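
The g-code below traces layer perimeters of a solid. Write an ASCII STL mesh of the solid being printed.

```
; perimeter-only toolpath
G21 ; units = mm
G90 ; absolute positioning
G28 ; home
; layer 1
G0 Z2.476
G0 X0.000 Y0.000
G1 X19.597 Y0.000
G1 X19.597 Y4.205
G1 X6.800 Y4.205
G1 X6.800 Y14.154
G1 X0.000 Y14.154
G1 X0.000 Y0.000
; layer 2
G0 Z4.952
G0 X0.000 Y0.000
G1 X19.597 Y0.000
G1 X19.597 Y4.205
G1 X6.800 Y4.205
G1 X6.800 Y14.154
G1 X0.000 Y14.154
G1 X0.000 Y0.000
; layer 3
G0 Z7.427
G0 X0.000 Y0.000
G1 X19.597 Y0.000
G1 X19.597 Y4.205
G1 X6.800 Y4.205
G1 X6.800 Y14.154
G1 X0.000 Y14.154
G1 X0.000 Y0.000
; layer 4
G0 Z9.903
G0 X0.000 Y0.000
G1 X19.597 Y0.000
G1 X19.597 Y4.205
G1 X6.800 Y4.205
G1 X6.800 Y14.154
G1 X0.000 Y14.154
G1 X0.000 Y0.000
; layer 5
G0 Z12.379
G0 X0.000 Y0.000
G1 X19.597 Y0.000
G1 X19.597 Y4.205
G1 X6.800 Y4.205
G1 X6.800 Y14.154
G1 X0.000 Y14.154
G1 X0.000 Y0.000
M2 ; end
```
solid part
  facet normal 0.0000 0.0000 -1.0000
    outer loop
      vertex 19.597 4.205 0.000
      vertex 19.597 0.000 0.000
      vertex 0.000 0.000 0.000
    endloop
  endfacet
  facet normal 0.0000 0.0000 -1.0000
    outer loop
      vertex 6.800 4.205 0.000
      vertex 19.597 4.205 0.000
      vertex 0.000 0.000 0.000
    endloop
  endfacet
  facet normal 0.0000 0.0000 -1.0000
    outer loop
      vertex 6.800 14.154 0.000
      vertex 6.800 4.205 0.000
      vertex 0.000 0.000 0.000
    endloop
  endfacet
  facet normal 0.0000 0.0000 -1.0000
    outer loop
      vertex 0.000 14.154 0.000
      vertex 6.800 14.154 0.000
      vertex 0.000 0.000 0.000
    endloop
  endfacet
  facet normal 0.0000 0.0000 1.0000
    outer loop
      vertex 0.000 0.000 12.379
      vertex 19.597 0.000 12.379
      vertex 19.597 4.205 12.379
    endloop
  endfacet
  facet normal 0.0000 0.0000 1.0000
    outer loop
      vertex 0.000 0.000 12.379
      vertex 19.597 4.205 12.379
      vertex 6.800 4.205 12.379
    endloop
  endfacet
  facet normal 0.0000 0.0000 1.0000
    outer loop
      vertex 0.000 0.000 12.379
      vertex 6.800 4.205 12.379
      vertex 6.800 14.154 12.379
    endloop
  endfacet
  facet normal 0.0000 0.0000 1.0000
    outer loop
      vertex 0.000 0.000 12.379
      vertex 6.800 14.154 12.379
      vertex 0.000 14.154 12.379
    endloop
  endfacet
  facet normal 0.0000 -1.0000 0.0000
    outer loop
      vertex 0.000 0.000 0.000
      vertex 19.597 0.000 0.000
      vertex 19.597 0.000 12.379
    endloop
  endfacet
  facet normal 0.0000 -1.0000 0.0000
    outer loop
      vertex 0.000 0.000 0.000
      vertex 19.597 0.000 12.379
      vertex 0.000 0.000 12.379
    endloop
  endfacet
  facet normal 1.0000 0.0000 0.0000
    outer loop
      vertex 19.597 0.000 0.000
      vertex 19.597 4.205 0.000
      vertex 19.597 4.205 12.379
    endloop
  endfacet
  facet normal 1.0000 0.0000 0.0000
    outer loop
      vertex 19.597 0.000 0.000
      vertex 19.597 4.205 12.379
      vertex 19.597 0.000 12.379
    endloop
  endfacet
  facet normal 0.0000 1.0000 0.0000
    outer loop
      vertex 19.597 4.205 0.000
      vertex 6.800 4.205 0.000
      vertex 6.800 4.205 12.379
    endloop
  endfacet
  facet normal 0.0000 1.0000 0.0000
    outer loop
      vertex 19.597 4.205 0.000
      vertex 6.800 4.205 12.379
      vertex 19.597 4.205 12.379
    endloop
  endfacet
  facet normal 1.0000 0.0000 0.0000
    outer loop
      vertex 6.800 4.205 0.000
      vertex 6.800 14.154 0.000
      vertex 6.800 14.154 12.379
    endloop
  endfacet
  facet normal 1.0000 0.0000 0.0000
    outer loop
      vertex 6.800 4.205 0.000
      vertex 6.800 14.154 12.379
      vertex 6.800 4.205 12.379
    endloop
  endfacet
  facet normal 0.0000 1.0000 0.0000
    outer loop
      vertex 6.800 14.154 0.000
      vertex 0.000 14.154 0.000
      vertex 0.000 14.154 12.379
    endloop
  endfacet
  facet normal 0.0000 1.0000 0.0000
    outer loop
      vertex 6.800 14.154 0.000
      vertex 0.000 14.154 12.379
      vertex 6.800 14.154 12.379
    endloop
  endfacet
  facet normal -1.0000 0.0000 0.0000
    outer loop
      vertex 0.000 14.154 0.000
      vertex 0.000 0.000 0.000
      vertex 0.000 0.000 12.379
    endloop
  endfacet
  facet normal -1.0000 0.0000 0.0000
    outer loop
      vertex 0.000 14.154 0.000
      vertex 0.000 0.000 12.379
      vertex 0.000 14.154 12.379
    endloop
  endfacet
endsolid part

The G0 Z moves step by Δz≈2.476 mm. Every layer's G1 loop is the same polygon, so the solid is a straight extrusion of it from z=0 to z≈12.4. Closing with flat bottom and top caps and triangulating gives 20 facets — an L-shaped prism: outer 19.6 × 14.2 mm, arm thicknesses ≈ 4.21 mm (horizontal) and 6.8 mm (vertical), extruded 12.4 mm in z.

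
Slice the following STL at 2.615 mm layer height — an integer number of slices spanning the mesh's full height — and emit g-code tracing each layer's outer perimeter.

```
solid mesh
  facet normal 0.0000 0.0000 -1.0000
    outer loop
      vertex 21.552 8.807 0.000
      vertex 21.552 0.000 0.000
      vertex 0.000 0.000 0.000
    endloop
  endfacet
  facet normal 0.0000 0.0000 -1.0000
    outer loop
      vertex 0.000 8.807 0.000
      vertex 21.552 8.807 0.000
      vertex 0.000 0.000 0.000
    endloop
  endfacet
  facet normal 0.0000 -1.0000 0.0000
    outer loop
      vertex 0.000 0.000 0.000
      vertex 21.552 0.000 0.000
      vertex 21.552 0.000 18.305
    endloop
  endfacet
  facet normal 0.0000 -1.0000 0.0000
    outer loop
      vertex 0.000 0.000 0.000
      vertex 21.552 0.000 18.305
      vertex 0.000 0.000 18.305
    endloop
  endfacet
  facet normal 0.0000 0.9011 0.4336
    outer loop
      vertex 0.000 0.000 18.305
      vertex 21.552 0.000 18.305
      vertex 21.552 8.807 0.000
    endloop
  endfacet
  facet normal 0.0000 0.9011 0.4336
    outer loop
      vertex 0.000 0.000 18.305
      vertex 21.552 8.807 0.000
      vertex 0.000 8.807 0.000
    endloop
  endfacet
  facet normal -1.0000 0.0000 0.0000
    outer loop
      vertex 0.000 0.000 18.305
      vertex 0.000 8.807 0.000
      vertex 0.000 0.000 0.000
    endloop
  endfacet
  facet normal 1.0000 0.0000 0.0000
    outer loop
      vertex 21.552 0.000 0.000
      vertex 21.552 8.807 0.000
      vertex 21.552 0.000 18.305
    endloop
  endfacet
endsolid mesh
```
; perimeter-only toolpath
G21 ; units = mm
G90 ; absolute positioning
G28 ; home
; layer 1
G0 Z2.615
G0 X0.000 Y0.000
G1 X21.552 Y0.000
G1 X21.552 Y7.549
G1 X0.000 Y7.549
G1 X0.000 Y0.000
; layer 2
G0 Z5.230
G0 X0.000 Y0.000
G1 X21.552 Y0.000
G1 X21.552 Y6.291
G1 X0.000 Y6.291
G1 X0.000 Y0.000
; layer 3
G0 Z7.845
G0 X0.000 Y0.000
G1 X21.552 Y0.000
G1 X21.552 Y5.033
G1 X0.000 Y5.033
G1 X0.000 Y0.000
; layer 4
G0 Z10.460
G0 X0.000 Y0.000
G1 X21.552 Y0.000
G1 X21.552 Y3.774
G1 X0.000 Y3.774
G1 X0.000 Y0.000
; layer 5
G0 Z13.075
G0 X0.000 Y0.000
G1 X21.552 Y0.000
G1 X21.552 Y2.516
G1 X0.000 Y2.516
G1 X0.000 Y0.000
; layer 6
G0 Z15.690
G0 X0.000 Y0.000
G1 X21.552 Y0.000
G1 X21.552 Y1.258
G1 X0.000 Y1.258
G1 X0.000 Y0.000
M2 ; end

The solid is a wedge (ramp): 21.6 × 8.81 mm base, rising to 18.3 mm along the y=0 edge and sloping linearly to z=0 at y=8.81. Slicing at Δz = 2.615 mm — 7 equal slices spanning the solid's height, so layer i sits at z = i·h/7 — gives 6 non-empty perimeters. Each is a 4-segment closed polygon; G0 lifts to the layer z and rapids to the start vertex, then G1 traces the edges. The cross-section shrinks linearly with z (the slice at the apex is degenerate and omitted).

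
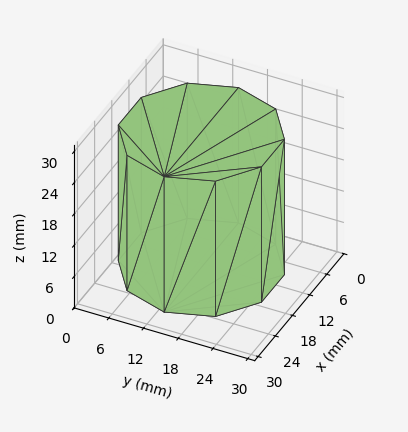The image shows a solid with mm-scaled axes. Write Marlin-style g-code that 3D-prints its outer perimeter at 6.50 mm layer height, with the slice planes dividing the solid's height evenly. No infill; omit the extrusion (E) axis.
Reading the render: the shape is a regular 10-sided prism (a cylinder approximated with 10 flat sides), circumscribed radius ≈ 13 mm, height ≈ 26 mm (dimensions read to the nearest mm from the axis ticks). For the g-code, the solid's height is divided into equal slices at the stated Δz and each level perimeter traced with G1 moves after a G0 lift.

; perimeter-only toolpath
G21 ; units = mm
G90 ; absolute positioning
G28 ; home
; layer 1
G0 Z6.50
G0 X26.00 Y13.00
G1 X23.52 Y20.64
G1 X17.02 Y25.36
G1 X8.98 Y25.36
G1 X2.48 Y20.64
G1 X0.00 Y13.00
G1 X2.48 Y5.36
G1 X8.98 Y0.64
G1 X17.02 Y0.64
G1 X23.52 Y5.36
G1 X26.00 Y13.00
; layer 2
G0 Z13.00
G0 X26.00 Y13.00
G1 X23.52 Y20.64
G1 X17.02 Y25.36
G1 X8.98 Y25.36
G1 X2.48 Y20.64
G1 X0.00 Y13.00
G1 X2.48 Y5.36
G1 X8.98 Y0.64
G1 X17.02 Y0.64
G1 X23.52 Y5.36
G1 X26.00 Y13.00
; layer 3
G0 Z19.50
G0 X26.00 Y13.00
G1 X23.52 Y20.64
G1 X17.02 Y25.36
G1 X8.98 Y25.36
G1 X2.48 Y20.64
G1 X0.00 Y13.00
G1 X2.48 Y5.36
G1 X8.98 Y0.64
G1 X17.02 Y0.64
G1 X23.52 Y5.36
G1 X26.00 Y13.00
; layer 4
G0 Z26.00
G0 X26.00 Y13.00
G1 X23.52 Y20.64
G1 X17.02 Y25.36
G1 X8.98 Y25.36
G1 X2.48 Y20.64
G1 X0.00 Y13.00
G1 X2.48 Y5.36
G1 X8.98 Y0.64
G1 X17.02 Y0.64
G1 X23.52 Y5.36
G1 X26.00 Y13.00
M2 ; end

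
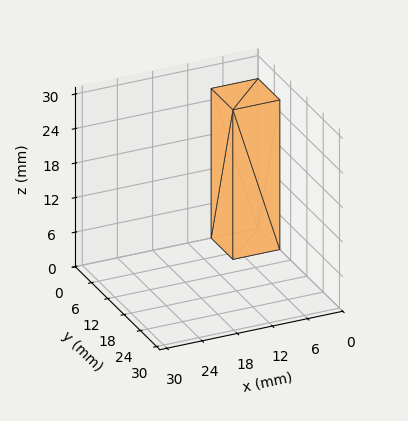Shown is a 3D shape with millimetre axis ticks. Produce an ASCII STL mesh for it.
Reading the render: the shape is a rectangular box, roughly 8 × 8 mm footprint and 26 mm tall (dimensions read to the nearest mm from the axis ticks). For the STL, each face is triangulated and given an outward normal.

solid part
  facet normal 0.0000 0.0000 -1.0000
    outer loop
      vertex 8.000 8.000 0.000
      vertex 8.000 0.000 0.000
      vertex 0.000 0.000 0.000
    endloop
  endfacet
  facet normal 0.0000 0.0000 -1.0000
    outer loop
      vertex 0.000 8.000 0.000
      vertex 8.000 8.000 0.000
      vertex 0.000 0.000 0.000
    endloop
  endfacet
  facet normal 0.0000 0.0000 1.0000
    outer loop
      vertex 0.000 0.000 26.000
      vertex 8.000 0.000 26.000
      vertex 8.000 8.000 26.000
    endloop
  endfacet
  facet normal 0.0000 0.0000 1.0000
    outer loop
      vertex 0.000 0.000 26.000
      vertex 8.000 8.000 26.000
      vertex 0.000 8.000 26.000
    endloop
  endfacet
  facet normal 0.0000 -1.0000 0.0000
    outer loop
      vertex 0.000 0.000 0.000
      vertex 8.000 0.000 0.000
      vertex 8.000 0.000 26.000
    endloop
  endfacet
  facet normal 0.0000 -1.0000 0.0000
    outer loop
      vertex 0.000 0.000 0.000
      vertex 8.000 0.000 26.000
      vertex 0.000 0.000 26.000
    endloop
  endfacet
  facet normal 0.0000 1.0000 0.0000
    outer loop
      vertex 8.000 8.000 26.000
      vertex 8.000 8.000 0.000
      vertex 0.000 8.000 0.000
    endloop
  endfacet
  facet normal 0.0000 1.0000 0.0000
    outer loop
      vertex 0.000 8.000 26.000
      vertex 8.000 8.000 26.000
      vertex 0.000 8.000 0.000
    endloop
  endfacet
  facet normal -1.0000 0.0000 0.0000
    outer loop
      vertex 0.000 8.000 26.000
      vertex 0.000 8.000 0.000
      vertex 0.000 0.000 0.000
    endloop
  endfacet
  facet normal -1.0000 0.0000 0.0000
    outer loop
      vertex 0.000 0.000 26.000
      vertex 0.000 8.000 26.000
      vertex 0.000 0.000 0.000
    endloop
  endfacet
  facet normal 1.0000 0.0000 0.0000
    outer loop
      vertex 8.000 0.000 0.000
      vertex 8.000 8.000 0.000
      vertex 8.000 8.000 26.000
    endloop
  endfacet
  facet normal 1.0000 0.0000 0.0000
    outer loop
      vertex 8.000 0.000 0.000
      vertex 8.000 8.000 26.000
      vertex 8.000 0.000 26.000
    endloop
  endfacet
endsolid part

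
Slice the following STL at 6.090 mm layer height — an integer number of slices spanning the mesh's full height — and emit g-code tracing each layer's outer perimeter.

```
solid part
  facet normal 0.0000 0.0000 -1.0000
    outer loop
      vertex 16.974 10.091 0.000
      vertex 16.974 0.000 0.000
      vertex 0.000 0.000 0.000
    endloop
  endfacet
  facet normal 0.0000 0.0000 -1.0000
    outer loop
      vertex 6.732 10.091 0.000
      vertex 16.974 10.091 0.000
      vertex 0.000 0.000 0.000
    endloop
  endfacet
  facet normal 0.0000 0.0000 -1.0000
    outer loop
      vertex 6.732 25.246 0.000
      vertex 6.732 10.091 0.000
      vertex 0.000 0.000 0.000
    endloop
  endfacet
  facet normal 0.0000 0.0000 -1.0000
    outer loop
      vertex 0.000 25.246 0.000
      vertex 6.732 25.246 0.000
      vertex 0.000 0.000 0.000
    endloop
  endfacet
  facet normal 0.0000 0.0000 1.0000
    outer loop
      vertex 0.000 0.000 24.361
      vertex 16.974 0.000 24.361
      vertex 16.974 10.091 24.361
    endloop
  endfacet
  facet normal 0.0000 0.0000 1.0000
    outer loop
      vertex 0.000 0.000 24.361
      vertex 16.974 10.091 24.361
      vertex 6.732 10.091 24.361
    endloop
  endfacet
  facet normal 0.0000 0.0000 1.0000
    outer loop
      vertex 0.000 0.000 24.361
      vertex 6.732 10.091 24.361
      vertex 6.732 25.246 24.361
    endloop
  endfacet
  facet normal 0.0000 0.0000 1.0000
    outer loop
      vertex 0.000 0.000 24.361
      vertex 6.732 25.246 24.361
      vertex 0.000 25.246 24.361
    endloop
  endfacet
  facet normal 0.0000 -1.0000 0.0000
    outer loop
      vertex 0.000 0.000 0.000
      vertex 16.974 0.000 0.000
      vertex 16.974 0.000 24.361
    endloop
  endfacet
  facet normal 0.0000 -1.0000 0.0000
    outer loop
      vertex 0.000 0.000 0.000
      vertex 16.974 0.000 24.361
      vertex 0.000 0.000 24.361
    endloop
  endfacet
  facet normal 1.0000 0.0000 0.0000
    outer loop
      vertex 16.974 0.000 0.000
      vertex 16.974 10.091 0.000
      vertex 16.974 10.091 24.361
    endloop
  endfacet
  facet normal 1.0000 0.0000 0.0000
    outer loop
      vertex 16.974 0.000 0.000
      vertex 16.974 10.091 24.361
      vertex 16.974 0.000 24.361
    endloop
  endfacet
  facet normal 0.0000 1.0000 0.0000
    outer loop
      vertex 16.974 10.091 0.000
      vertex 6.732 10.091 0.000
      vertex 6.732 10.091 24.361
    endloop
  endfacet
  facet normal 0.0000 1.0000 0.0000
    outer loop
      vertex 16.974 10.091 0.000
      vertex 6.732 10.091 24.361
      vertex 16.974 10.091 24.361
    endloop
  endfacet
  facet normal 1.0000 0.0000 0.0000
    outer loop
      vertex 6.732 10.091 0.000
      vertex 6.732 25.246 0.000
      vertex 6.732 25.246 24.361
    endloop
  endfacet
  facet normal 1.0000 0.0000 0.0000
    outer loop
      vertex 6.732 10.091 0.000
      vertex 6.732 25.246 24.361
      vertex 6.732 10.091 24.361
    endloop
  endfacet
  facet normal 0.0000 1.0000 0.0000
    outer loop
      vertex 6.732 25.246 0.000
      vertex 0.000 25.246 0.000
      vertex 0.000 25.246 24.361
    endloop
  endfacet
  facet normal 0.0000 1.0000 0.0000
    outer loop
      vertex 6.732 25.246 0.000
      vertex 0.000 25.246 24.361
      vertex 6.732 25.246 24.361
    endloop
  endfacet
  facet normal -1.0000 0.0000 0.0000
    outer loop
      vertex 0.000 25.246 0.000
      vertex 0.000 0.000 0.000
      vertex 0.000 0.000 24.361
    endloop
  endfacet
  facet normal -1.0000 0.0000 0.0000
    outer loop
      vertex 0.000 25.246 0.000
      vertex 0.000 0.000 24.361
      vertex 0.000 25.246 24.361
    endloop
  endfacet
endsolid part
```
; perimeter-only toolpath
G21 ; units = mm
G90 ; absolute positioning
G28 ; home
; layer 1
G0 Z6.090
G0 X0.000 Y0.000
G1 X16.974 Y0.000
G1 X16.974 Y10.091
G1 X6.732 Y10.091
G1 X6.732 Y25.246
G1 X0.000 Y25.246
G1 X0.000 Y0.000
; layer 2
G0 Z12.181
G0 X0.000 Y0.000
G1 X16.974 Y0.000
G1 X16.974 Y10.091
G1 X6.732 Y10.091
G1 X6.732 Y25.246
G1 X0.000 Y25.246
G1 X0.000 Y0.000
; layer 3
G0 Z18.271
G0 X0.000 Y0.000
G1 X16.974 Y0.000
G1 X16.974 Y10.091
G1 X6.732 Y10.091
G1 X6.732 Y25.246
G1 X0.000 Y25.246
G1 X0.000 Y0.000
; layer 4
G0 Z24.361
G0 X0.000 Y0.000
G1 X16.974 Y0.000
G1 X16.974 Y10.091
G1 X6.732 Y10.091
G1 X6.732 Y25.246
G1 X0.000 Y25.246
G1 X0.000 Y0.000
M2 ; end

The solid is an L-shaped prism: outer 17 × 25.2 mm, arm thicknesses ≈ 10.1 mm (horizontal) and 6.73 mm (vertical), extruded 24.4 mm in z. Slicing at Δz = 6.090 mm — 4 equal slices spanning the solid's height, so layer i sits at z = i·h/4 — gives 4 non-empty perimeters. Each is a 6-segment closed polygon; G0 lifts to the layer z and rapids to the start vertex, then G1 traces the edges.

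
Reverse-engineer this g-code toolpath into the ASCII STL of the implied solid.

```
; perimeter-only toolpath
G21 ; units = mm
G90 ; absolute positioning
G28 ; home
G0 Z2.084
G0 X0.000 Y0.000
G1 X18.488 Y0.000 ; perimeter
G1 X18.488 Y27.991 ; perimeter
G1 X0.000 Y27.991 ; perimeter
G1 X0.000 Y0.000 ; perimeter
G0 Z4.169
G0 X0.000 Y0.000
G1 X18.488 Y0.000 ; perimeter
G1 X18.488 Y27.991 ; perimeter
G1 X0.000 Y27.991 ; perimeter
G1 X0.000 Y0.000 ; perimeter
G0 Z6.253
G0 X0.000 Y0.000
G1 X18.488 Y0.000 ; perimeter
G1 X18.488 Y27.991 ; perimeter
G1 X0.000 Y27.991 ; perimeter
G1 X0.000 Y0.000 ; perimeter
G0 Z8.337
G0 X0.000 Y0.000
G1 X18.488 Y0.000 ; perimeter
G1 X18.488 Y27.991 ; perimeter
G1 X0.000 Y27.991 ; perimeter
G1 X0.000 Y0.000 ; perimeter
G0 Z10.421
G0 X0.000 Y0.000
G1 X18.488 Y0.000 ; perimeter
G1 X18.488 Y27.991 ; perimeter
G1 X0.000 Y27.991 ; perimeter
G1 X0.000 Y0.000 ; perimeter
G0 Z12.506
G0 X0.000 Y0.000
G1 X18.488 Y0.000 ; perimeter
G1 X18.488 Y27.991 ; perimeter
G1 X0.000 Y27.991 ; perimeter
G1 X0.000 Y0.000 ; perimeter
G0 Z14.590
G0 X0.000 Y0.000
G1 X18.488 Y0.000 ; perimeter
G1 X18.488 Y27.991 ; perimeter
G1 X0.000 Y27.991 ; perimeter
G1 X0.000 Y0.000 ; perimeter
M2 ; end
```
solid part
  facet normal 0.0000 0.0000 -1.0000
    outer loop
      vertex 18.488 27.991 0.000
      vertex 18.488 0.000 0.000
      vertex 0.000 0.000 0.000
    endloop
  endfacet
  facet normal 0.0000 0.0000 -1.0000
    outer loop
      vertex 0.000 27.991 0.000
      vertex 18.488 27.991 0.000
      vertex 0.000 0.000 0.000
    endloop
  endfacet
  facet normal 0.0000 0.0000 1.0000
    outer loop
      vertex 0.000 0.000 14.590
      vertex 18.488 0.000 14.590
      vertex 18.488 27.991 14.590
    endloop
  endfacet
  facet normal 0.0000 0.0000 1.0000
    outer loop
      vertex 0.000 0.000 14.590
      vertex 18.488 27.991 14.590
      vertex 0.000 27.991 14.590
    endloop
  endfacet
  facet normal 0.0000 -1.0000 0.0000
    outer loop
      vertex 0.000 0.000 0.000
      vertex 18.488 0.000 0.000
      vertex 18.488 0.000 14.590
    endloop
  endfacet
  facet normal 0.0000 -1.0000 0.0000
    outer loop
      vertex 0.000 0.000 0.000
      vertex 18.488 0.000 14.590
      vertex 0.000 0.000 14.590
    endloop
  endfacet
  facet normal 0.0000 1.0000 0.0000
    outer loop
      vertex 18.488 27.991 14.590
      vertex 18.488 27.991 0.000
      vertex 0.000 27.991 0.000
    endloop
  endfacet
  facet normal 0.0000 1.0000 0.0000
    outer loop
      vertex 0.000 27.991 14.590
      vertex 18.488 27.991 14.590
      vertex 0.000 27.991 0.000
    endloop
  endfacet
  facet normal -1.0000 0.0000 0.0000
    outer loop
      vertex 0.000 27.991 14.590
      vertex 0.000 27.991 0.000
      vertex 0.000 0.000 0.000
    endloop
  endfacet
  facet normal -1.0000 0.0000 0.0000
    outer loop
      vertex 0.000 0.000 14.590
      vertex 0.000 27.991 14.590
      vertex 0.000 0.000 0.000
    endloop
  endfacet
  facet normal 1.0000 0.0000 0.0000
    outer loop
      vertex 18.488 0.000 0.000
      vertex 18.488 27.991 0.000
      vertex 18.488 27.991 14.590
    endloop
  endfacet
  facet normal 1.0000 0.0000 0.0000
    outer loop
      vertex 18.488 0.000 0.000
      vertex 18.488 27.991 14.590
      vertex 18.488 0.000 14.590
    endloop
  endfacet
endsolid part

The G0 Z moves step by Δz≈2.084 mm. Every layer's G1 loop is the same polygon, so the solid is a straight extrusion of it from z=0 to z≈14.6. Closing with flat bottom and top caps and triangulating gives 12 facets — a rectangular box, roughly 18.5 × 28 mm footprint and 14.6 mm tall.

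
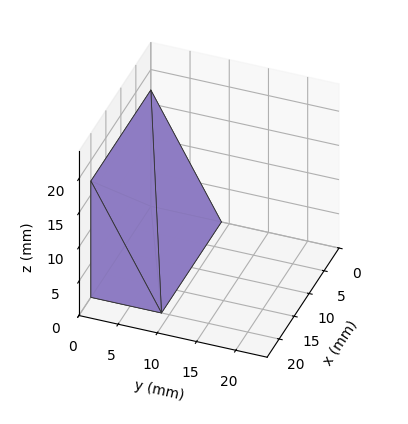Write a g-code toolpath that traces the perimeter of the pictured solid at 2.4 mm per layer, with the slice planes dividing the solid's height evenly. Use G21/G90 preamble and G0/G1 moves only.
Reading the render: the shape is a wedge (ramp): 20 × 9 mm base, rising to 17 mm along the y=0 edge and sloping linearly to z=0 at y=9 (dimensions read to the nearest mm from the axis ticks). For the g-code, the solid's height is divided into equal slices at the stated Δz and each level perimeter traced with G1 moves after a G0 lift.

; perimeter-only toolpath
G21 ; units = mm
G90 ; absolute positioning
G28 ; home
; layer 1
G0 Z2.4
G0 X0.0 Y0.0
G1 X20.0 Y0.0
G1 X20.0 Y7.7
G1 X0.0 Y7.7
G1 X0.0 Y0.0
; layer 2
G0 Z4.9
G0 X0.0 Y0.0
G1 X20.0 Y0.0
G1 X20.0 Y6.4
G1 X0.0 Y6.4
G1 X0.0 Y0.0
; layer 3
G0 Z7.3
G0 X0.0 Y0.0
G1 X20.0 Y0.0
G1 X20.0 Y5.1
G1 X0.0 Y5.1
G1 X0.0 Y0.0
; layer 4
G0 Z9.7
G0 X0.0 Y0.0
G1 X20.0 Y0.0
G1 X20.0 Y3.9
G1 X0.0 Y3.9
G1 X0.0 Y0.0
; layer 5
G0 Z12.1
G0 X0.0 Y0.0
G1 X20.0 Y0.0
G1 X20.0 Y2.6
G1 X0.0 Y2.6
G1 X0.0 Y0.0
; layer 6
G0 Z14.6
G0 X0.0 Y0.0
G1 X20.0 Y0.0
G1 X20.0 Y1.3
G1 X0.0 Y1.3
G1 X0.0 Y0.0
M2 ; end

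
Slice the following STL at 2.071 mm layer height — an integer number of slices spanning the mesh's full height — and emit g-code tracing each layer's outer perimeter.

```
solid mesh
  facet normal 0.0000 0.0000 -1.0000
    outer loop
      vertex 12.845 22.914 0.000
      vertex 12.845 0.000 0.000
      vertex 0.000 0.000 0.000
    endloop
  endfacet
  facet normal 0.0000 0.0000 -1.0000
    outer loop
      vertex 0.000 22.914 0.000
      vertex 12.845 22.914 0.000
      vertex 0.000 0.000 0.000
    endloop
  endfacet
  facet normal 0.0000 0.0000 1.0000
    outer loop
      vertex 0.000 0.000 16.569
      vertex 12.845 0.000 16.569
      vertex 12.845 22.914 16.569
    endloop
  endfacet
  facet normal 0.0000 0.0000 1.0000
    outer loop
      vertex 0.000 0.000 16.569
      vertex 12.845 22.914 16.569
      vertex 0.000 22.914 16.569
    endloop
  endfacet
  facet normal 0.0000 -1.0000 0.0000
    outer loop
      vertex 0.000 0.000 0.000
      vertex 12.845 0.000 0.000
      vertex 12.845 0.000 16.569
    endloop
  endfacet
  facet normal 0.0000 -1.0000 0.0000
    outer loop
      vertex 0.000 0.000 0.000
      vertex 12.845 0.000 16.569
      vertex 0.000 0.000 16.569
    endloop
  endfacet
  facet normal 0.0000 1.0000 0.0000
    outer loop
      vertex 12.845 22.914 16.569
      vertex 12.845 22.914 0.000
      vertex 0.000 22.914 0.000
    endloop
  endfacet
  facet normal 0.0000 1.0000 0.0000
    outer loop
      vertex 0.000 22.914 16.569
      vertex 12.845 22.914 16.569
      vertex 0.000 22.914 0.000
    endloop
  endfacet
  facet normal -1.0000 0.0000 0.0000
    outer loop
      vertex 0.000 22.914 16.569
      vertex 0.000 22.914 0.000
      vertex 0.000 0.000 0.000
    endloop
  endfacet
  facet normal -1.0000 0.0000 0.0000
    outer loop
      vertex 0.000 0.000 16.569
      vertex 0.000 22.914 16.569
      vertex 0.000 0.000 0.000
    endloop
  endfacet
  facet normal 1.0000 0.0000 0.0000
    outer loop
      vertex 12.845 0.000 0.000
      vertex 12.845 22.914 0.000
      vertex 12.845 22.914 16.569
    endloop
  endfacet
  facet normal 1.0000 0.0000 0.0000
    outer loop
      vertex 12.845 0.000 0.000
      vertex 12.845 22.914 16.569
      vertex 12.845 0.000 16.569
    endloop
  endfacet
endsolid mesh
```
; perimeter-only toolpath
G21 ; units = mm
G90 ; absolute positioning
G28 ; home
; layer 1
G0 Z2.071
G0 X0.000 Y0.000
G1 X12.845 Y0.000
G1 X12.845 Y22.914
G1 X0.000 Y22.914
G1 X0.000 Y0.000
; layer 2
G0 Z4.142
G0 X0.000 Y0.000
G1 X12.845 Y0.000
G1 X12.845 Y22.914
G1 X0.000 Y22.914
G1 X0.000 Y0.000
; layer 3
G0 Z6.213
G0 X0.000 Y0.000
G1 X12.845 Y0.000
G1 X12.845 Y22.914
G1 X0.000 Y22.914
G1 X0.000 Y0.000
; layer 4
G0 Z8.284
G0 X0.000 Y0.000
G1 X12.845 Y0.000
G1 X12.845 Y22.914
G1 X0.000 Y22.914
G1 X0.000 Y0.000
; layer 5
G0 Z10.356
G0 X0.000 Y0.000
G1 X12.845 Y0.000
G1 X12.845 Y22.914
G1 X0.000 Y22.914
G1 X0.000 Y0.000
; layer 6
G0 Z12.427
G0 X0.000 Y0.000
G1 X12.845 Y0.000
G1 X12.845 Y22.914
G1 X0.000 Y22.914
G1 X0.000 Y0.000
; layer 7
G0 Z14.498
G0 X0.000 Y0.000
G1 X12.845 Y0.000
G1 X12.845 Y22.914
G1 X0.000 Y22.914
G1 X0.000 Y0.000
; layer 8
G0 Z16.569
G0 X0.000 Y0.000
G1 X12.845 Y0.000
G1 X12.845 Y22.914
G1 X0.000 Y22.914
G1 X0.000 Y0.000
M2 ; end

The solid is a rectangular box, roughly 12.8 × 22.9 mm footprint and 16.6 mm tall. Slicing at Δz = 2.071 mm — 8 equal slices spanning the solid's height, so layer i sits at z = i·h/8 — gives 8 non-empty perimeters. Each is a 4-segment closed polygon; G0 lifts to the layer z and rapids to the start vertex, then G1 traces the edges.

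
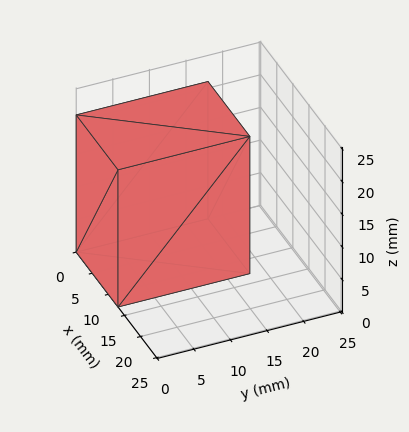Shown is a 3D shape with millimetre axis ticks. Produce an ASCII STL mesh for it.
Reading the render: the shape is a rectangular box, roughly 13 × 18 mm footprint and 21 mm tall (dimensions read to the nearest mm from the axis ticks). For the STL, each face is triangulated and given an outward normal.

solid part
  facet normal 0.0000 0.0000 -1.0000
    outer loop
      vertex 13.000 18.000 0.000
      vertex 13.000 0.000 0.000
      vertex 0.000 0.000 0.000
    endloop
  endfacet
  facet normal 0.0000 0.0000 -1.0000
    outer loop
      vertex 0.000 18.000 0.000
      vertex 13.000 18.000 0.000
      vertex 0.000 0.000 0.000
    endloop
  endfacet
  facet normal 0.0000 0.0000 1.0000
    outer loop
      vertex 0.000 0.000 21.000
      vertex 13.000 0.000 21.000
      vertex 13.000 18.000 21.000
    endloop
  endfacet
  facet normal 0.0000 0.0000 1.0000
    outer loop
      vertex 0.000 0.000 21.000
      vertex 13.000 18.000 21.000
      vertex 0.000 18.000 21.000
    endloop
  endfacet
  facet normal 0.0000 -1.0000 0.0000
    outer loop
      vertex 0.000 0.000 0.000
      vertex 13.000 0.000 0.000
      vertex 13.000 0.000 21.000
    endloop
  endfacet
  facet normal 0.0000 -1.0000 0.0000
    outer loop
      vertex 0.000 0.000 0.000
      vertex 13.000 0.000 21.000
      vertex 0.000 0.000 21.000
    endloop
  endfacet
  facet normal 0.0000 1.0000 0.0000
    outer loop
      vertex 13.000 18.000 21.000
      vertex 13.000 18.000 0.000
      vertex 0.000 18.000 0.000
    endloop
  endfacet
  facet normal 0.0000 1.0000 0.0000
    outer loop
      vertex 0.000 18.000 21.000
      vertex 13.000 18.000 21.000
      vertex 0.000 18.000 0.000
    endloop
  endfacet
  facet normal -1.0000 0.0000 0.0000
    outer loop
      vertex 0.000 18.000 21.000
      vertex 0.000 18.000 0.000
      vertex 0.000 0.000 0.000
    endloop
  endfacet
  facet normal -1.0000 0.0000 0.0000
    outer loop
      vertex 0.000 0.000 21.000
      vertex 0.000 18.000 21.000
      vertex 0.000 0.000 0.000
    endloop
  endfacet
  facet normal 1.0000 0.0000 0.0000
    outer loop
      vertex 13.000 0.000 0.000
      vertex 13.000 18.000 0.000
      vertex 13.000 18.000 21.000
    endloop
  endfacet
  facet normal 1.0000 0.0000 0.0000
    outer loop
      vertex 13.000 0.000 0.000
      vertex 13.000 18.000 21.000
      vertex 13.000 0.000 21.000
    endloop
  endfacet
endsolid part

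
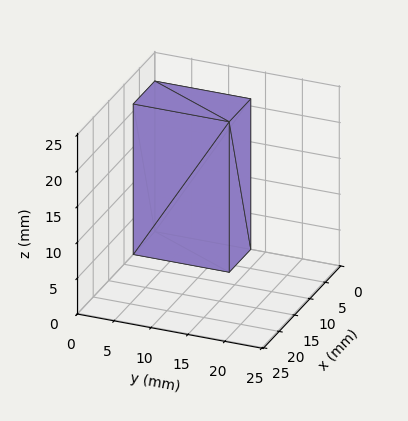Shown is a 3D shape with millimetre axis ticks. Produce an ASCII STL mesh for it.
Reading the render: the shape is a rectangular box, roughly 7 × 13 mm footprint and 21 mm tall (dimensions read to the nearest mm from the axis ticks). For the STL, each face is triangulated and given an outward normal.

solid part
  facet normal 0.0000 0.0000 -1.0000
    outer loop
      vertex 7.00 13.00 0.00
      vertex 7.00 0.00 0.00
      vertex 0.00 0.00 0.00
    endloop
  endfacet
  facet normal 0.0000 0.0000 -1.0000
    outer loop
      vertex 0.00 13.00 0.00
      vertex 7.00 13.00 0.00
      vertex 0.00 0.00 0.00
    endloop
  endfacet
  facet normal 0.0000 0.0000 1.0000
    outer loop
      vertex 0.00 0.00 21.00
      vertex 7.00 0.00 21.00
      vertex 7.00 13.00 21.00
    endloop
  endfacet
  facet normal 0.0000 0.0000 1.0000
    outer loop
      vertex 0.00 0.00 21.00
      vertex 7.00 13.00 21.00
      vertex 0.00 13.00 21.00
    endloop
  endfacet
  facet normal 0.0000 -1.0000 0.0000
    outer loop
      vertex 0.00 0.00 0.00
      vertex 7.00 0.00 0.00
      vertex 7.00 0.00 21.00
    endloop
  endfacet
  facet normal 0.0000 -1.0000 0.0000
    outer loop
      vertex 0.00 0.00 0.00
      vertex 7.00 0.00 21.00
      vertex 0.00 0.00 21.00
    endloop
  endfacet
  facet normal 0.0000 1.0000 0.0000
    outer loop
      vertex 7.00 13.00 21.00
      vertex 7.00 13.00 0.00
      vertex 0.00 13.00 0.00
    endloop
  endfacet
  facet normal 0.0000 1.0000 0.0000
    outer loop
      vertex 0.00 13.00 21.00
      vertex 7.00 13.00 21.00
      vertex 0.00 13.00 0.00
    endloop
  endfacet
  facet normal -1.0000 0.0000 0.0000
    outer loop
      vertex 0.00 13.00 21.00
      vertex 0.00 13.00 0.00
      vertex 0.00 0.00 0.00
    endloop
  endfacet
  facet normal -1.0000 0.0000 0.0000
    outer loop
      vertex 0.00 0.00 21.00
      vertex 0.00 13.00 21.00
      vertex 0.00 0.00 0.00
    endloop
  endfacet
  facet normal 1.0000 0.0000 0.0000
    outer loop
      vertex 7.00 0.00 0.00
      vertex 7.00 13.00 0.00
      vertex 7.00 13.00 21.00
    endloop
  endfacet
  facet normal 1.0000 0.0000 0.0000
    outer loop
      vertex 7.00 0.00 0.00
      vertex 7.00 13.00 21.00
      vertex 7.00 0.00 21.00
    endloop
  endfacet
endsolid part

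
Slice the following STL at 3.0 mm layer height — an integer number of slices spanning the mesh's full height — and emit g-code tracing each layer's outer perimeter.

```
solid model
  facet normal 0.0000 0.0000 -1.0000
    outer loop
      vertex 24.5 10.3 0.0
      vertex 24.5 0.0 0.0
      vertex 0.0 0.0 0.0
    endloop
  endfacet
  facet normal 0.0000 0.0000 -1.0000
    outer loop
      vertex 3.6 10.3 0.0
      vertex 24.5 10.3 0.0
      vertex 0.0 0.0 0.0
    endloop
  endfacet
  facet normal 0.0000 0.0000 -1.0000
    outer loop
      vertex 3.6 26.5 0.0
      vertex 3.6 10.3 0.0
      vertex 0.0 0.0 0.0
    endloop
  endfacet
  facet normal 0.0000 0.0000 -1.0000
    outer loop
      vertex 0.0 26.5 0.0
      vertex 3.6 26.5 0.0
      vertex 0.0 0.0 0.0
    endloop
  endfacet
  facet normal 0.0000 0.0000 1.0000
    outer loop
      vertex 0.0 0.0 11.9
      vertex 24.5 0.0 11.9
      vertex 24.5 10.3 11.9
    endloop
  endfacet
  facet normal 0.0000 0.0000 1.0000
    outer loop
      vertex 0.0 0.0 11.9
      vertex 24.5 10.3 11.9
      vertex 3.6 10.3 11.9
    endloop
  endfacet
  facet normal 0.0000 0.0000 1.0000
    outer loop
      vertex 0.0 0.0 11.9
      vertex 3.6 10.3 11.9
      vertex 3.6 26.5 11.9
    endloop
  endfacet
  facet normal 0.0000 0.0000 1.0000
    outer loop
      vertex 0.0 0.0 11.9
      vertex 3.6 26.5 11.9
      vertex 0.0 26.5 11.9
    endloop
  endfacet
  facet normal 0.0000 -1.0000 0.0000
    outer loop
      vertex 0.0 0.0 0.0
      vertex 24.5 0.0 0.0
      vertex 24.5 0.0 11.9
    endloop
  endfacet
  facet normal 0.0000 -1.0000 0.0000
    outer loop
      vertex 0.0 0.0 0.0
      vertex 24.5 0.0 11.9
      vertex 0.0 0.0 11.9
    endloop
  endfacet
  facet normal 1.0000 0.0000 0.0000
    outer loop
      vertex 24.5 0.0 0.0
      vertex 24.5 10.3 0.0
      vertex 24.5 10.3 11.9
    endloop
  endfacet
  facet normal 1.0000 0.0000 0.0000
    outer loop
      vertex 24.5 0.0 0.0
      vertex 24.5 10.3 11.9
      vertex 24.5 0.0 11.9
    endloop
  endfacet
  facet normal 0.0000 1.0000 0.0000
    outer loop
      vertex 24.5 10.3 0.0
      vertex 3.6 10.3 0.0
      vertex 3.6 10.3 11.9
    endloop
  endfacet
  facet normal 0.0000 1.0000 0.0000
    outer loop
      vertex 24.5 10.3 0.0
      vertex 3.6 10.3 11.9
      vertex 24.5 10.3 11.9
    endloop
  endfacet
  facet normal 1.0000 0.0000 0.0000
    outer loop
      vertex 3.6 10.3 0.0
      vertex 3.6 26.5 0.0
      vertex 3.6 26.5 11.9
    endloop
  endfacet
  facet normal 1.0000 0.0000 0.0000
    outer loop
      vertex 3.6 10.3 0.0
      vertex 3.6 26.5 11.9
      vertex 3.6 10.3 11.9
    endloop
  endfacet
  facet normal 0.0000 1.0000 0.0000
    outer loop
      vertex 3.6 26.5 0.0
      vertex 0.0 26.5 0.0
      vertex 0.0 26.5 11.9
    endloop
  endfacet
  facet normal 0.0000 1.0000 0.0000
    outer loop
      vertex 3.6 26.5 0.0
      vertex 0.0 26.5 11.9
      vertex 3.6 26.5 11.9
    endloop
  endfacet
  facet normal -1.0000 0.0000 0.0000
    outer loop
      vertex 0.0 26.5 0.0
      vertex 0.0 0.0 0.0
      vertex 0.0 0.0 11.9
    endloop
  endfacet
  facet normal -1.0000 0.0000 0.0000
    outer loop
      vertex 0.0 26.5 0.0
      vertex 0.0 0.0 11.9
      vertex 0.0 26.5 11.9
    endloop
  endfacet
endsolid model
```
; perimeter-only toolpath
G21 ; units = mm
G90 ; absolute positioning
G28 ; home
; layer 1
G0 Z3.0
G0 X0.0 Y0.0
G1 X24.5 Y0.0
G1 X24.5 Y10.3
G1 X3.6 Y10.3
G1 X3.6 Y26.5
G1 X0.0 Y26.5
G1 X0.0 Y0.0
; layer 2
G0 Z6.0
G0 X0.0 Y0.0
G1 X24.5 Y0.0
G1 X24.5 Y10.3
G1 X3.6 Y10.3
G1 X3.6 Y26.5
G1 X0.0 Y26.5
G1 X0.0 Y0.0
; layer 3
G0 Z8.9
G0 X0.0 Y0.0
G1 X24.5 Y0.0
G1 X24.5 Y10.3
G1 X3.6 Y10.3
G1 X3.6 Y26.5
G1 X0.0 Y26.5
G1 X0.0 Y0.0
; layer 4
G0 Z11.9
G0 X0.0 Y0.0
G1 X24.5 Y0.0
G1 X24.5 Y10.3
G1 X3.6 Y10.3
G1 X3.6 Y26.5
G1 X0.0 Y26.5
G1 X0.0 Y0.0
M2 ; end

The solid is an L-shaped prism: outer 24.5 × 26.5 mm, arm thicknesses ≈ 10.3 mm (horizontal) and 3.6 mm (vertical), extruded 11.9 mm in z. Slicing at Δz = 3.0 mm — 4 equal slices spanning the solid's height, so layer i sits at z = i·h/4 — gives 4 non-empty perimeters. Each is a 6-segment closed polygon; G0 lifts to the layer z and rapids to the start vertex, then G1 traces the edges.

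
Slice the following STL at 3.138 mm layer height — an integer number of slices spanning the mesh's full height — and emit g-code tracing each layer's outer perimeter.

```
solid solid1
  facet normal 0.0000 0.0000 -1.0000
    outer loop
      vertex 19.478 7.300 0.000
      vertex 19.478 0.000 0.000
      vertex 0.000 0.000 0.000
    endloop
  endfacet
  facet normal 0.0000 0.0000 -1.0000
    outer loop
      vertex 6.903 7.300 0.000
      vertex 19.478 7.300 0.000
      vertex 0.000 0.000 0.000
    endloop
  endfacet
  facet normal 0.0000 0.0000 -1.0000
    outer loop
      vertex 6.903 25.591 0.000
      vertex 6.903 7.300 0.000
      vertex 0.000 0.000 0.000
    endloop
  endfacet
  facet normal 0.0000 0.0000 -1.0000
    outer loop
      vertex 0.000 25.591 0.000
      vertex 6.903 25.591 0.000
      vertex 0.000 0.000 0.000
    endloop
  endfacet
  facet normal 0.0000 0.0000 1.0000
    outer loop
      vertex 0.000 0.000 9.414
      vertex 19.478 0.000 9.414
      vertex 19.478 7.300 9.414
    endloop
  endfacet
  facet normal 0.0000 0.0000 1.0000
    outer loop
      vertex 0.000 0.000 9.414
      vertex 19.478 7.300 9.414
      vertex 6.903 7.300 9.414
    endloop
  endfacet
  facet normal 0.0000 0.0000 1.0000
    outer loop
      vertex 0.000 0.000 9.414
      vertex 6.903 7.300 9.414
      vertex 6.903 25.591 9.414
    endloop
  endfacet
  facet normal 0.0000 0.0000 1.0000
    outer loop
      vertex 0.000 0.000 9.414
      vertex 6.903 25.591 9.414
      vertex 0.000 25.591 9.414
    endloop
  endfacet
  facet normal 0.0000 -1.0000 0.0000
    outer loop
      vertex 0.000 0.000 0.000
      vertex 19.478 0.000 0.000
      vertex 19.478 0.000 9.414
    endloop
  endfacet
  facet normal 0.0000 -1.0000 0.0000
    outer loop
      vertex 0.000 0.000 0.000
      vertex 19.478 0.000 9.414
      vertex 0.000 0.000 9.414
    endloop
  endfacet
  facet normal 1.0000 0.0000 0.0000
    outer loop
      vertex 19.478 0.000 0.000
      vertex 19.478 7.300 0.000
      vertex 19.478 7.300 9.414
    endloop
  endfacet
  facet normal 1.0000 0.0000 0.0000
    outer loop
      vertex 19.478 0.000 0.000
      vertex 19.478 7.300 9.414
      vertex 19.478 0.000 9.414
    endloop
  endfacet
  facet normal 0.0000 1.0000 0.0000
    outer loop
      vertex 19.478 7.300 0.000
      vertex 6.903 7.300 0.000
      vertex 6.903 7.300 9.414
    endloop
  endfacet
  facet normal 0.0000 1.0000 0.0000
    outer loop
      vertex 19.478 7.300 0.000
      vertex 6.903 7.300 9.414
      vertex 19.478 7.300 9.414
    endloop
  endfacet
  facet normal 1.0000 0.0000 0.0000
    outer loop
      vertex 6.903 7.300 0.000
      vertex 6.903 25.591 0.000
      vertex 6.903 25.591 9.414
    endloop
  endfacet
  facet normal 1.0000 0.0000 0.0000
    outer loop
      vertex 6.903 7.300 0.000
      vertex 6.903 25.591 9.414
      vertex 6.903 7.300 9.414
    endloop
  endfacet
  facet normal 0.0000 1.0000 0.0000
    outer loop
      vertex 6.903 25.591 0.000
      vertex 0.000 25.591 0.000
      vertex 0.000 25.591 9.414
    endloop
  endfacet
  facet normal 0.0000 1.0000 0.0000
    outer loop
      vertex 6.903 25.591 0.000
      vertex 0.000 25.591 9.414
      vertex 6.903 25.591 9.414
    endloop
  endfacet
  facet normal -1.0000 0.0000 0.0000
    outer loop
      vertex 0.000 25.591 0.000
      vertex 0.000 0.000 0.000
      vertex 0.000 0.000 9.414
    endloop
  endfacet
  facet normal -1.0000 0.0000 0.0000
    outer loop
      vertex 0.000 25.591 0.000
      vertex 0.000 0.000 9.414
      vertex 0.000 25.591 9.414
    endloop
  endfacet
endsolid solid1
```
; perimeter-only toolpath
G21 ; units = mm
G90 ; absolute positioning
G28 ; home
; layer 1
G0 Z3.138
G0 X0.000 Y0.000
G1 X19.478 Y0.000
G1 X19.478 Y7.300
G1 X6.903 Y7.300
G1 X6.903 Y25.591
G1 X0.000 Y25.591
G1 X0.000 Y0.000
; layer 2
G0 Z6.276
G0 X0.000 Y0.000
G1 X19.478 Y0.000
G1 X19.478 Y7.300
G1 X6.903 Y7.300
G1 X6.903 Y25.591
G1 X0.000 Y25.591
G1 X0.000 Y0.000
; layer 3
G0 Z9.414
G0 X0.000 Y0.000
G1 X19.478 Y0.000
G1 X19.478 Y7.300
G1 X6.903 Y7.300
G1 X6.903 Y25.591
G1 X0.000 Y25.591
G1 X0.000 Y0.000
M2 ; end

The solid is an L-shaped prism: outer 19.5 × 25.6 mm, arm thicknesses ≈ 7.3 mm (horizontal) and 6.9 mm (vertical), extruded 9.41 mm in z. Slicing at Δz = 3.138 mm — 3 equal slices spanning the solid's height, so layer i sits at z = i·h/3 — gives 3 non-empty perimeters. Each is a 6-segment closed polygon; G0 lifts to the layer z and rapids to the start vertex, then G1 traces the edges.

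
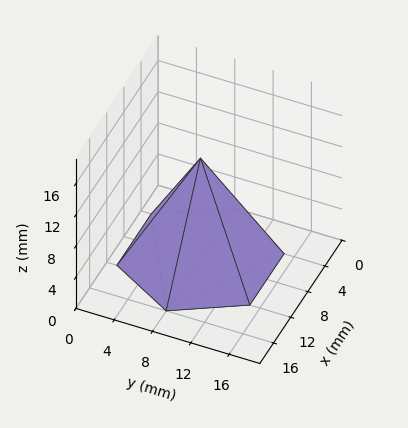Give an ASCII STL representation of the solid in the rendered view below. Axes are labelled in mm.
Reading the render: the shape is a regular 6-sided pyramid, base circumscribed radius ≈ 8 mm, apex at z ≈ 13 mm (dimensions read to the nearest mm from the axis ticks). For the STL, each face is triangulated and given an outward normal.

solid part
  facet normal 0.0000 0.0000 -1.0000
    outer loop
      vertex 4.00 14.93 0.00
      vertex 12.00 14.93 0.00
      vertex 16.00 8.00 0.00
    endloop
  endfacet
  facet normal 0.0000 0.0000 -1.0000
    outer loop
      vertex 0.00 8.00 0.00
      vertex 4.00 14.93 0.00
      vertex 16.00 8.00 0.00
    endloop
  endfacet
  facet normal 0.0000 0.0000 -1.0000
    outer loop
      vertex 4.00 1.07 0.00
      vertex 0.00 8.00 0.00
      vertex 16.00 8.00 0.00
    endloop
  endfacet
  facet normal 0.0000 0.0000 -1.0000
    outer loop
      vertex 12.00 1.07 0.00
      vertex 4.00 1.07 0.00
      vertex 16.00 8.00 0.00
    endloop
  endfacet
  facet normal 0.7643 0.4412 0.4703
    outer loop
      vertex 16.00 8.00 0.00
      vertex 12.00 14.93 0.00
      vertex 8.00 8.00 13.00
    endloop
  endfacet
  facet normal 0.0000 0.8824 0.4704
    outer loop
      vertex 12.00 14.93 0.00
      vertex 4.00 14.93 0.00
      vertex 8.00 8.00 13.00
    endloop
  endfacet
  facet normal -0.7643 0.4412 0.4703
    outer loop
      vertex 4.00 14.93 0.00
      vertex 0.00 8.00 0.00
      vertex 8.00 8.00 13.00
    endloop
  endfacet
  facet normal -0.7643 -0.4412 0.4703
    outer loop
      vertex 0.00 8.00 0.00
      vertex 4.00 1.07 0.00
      vertex 8.00 8.00 13.00
    endloop
  endfacet
  facet normal 0.0000 -0.8824 0.4704
    outer loop
      vertex 4.00 1.07 0.00
      vertex 12.00 1.07 0.00
      vertex 8.00 8.00 13.00
    endloop
  endfacet
  facet normal 0.7643 -0.4412 0.4703
    outer loop
      vertex 12.00 1.07 0.00
      vertex 16.00 8.00 0.00
      vertex 8.00 8.00 13.00
    endloop
  endfacet
endsolid part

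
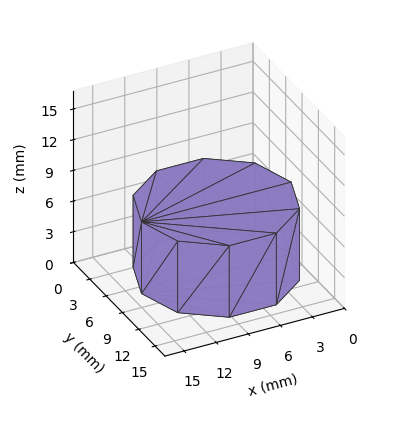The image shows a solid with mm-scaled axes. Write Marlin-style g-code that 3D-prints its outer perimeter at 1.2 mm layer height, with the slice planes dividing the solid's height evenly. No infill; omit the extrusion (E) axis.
Reading the render: the shape is a regular 10-sided prism (a cylinder approximated with 10 flat sides), circumscribed radius ≈ 7 mm, height ≈ 7 mm (dimensions read to the nearest mm from the axis ticks). For the g-code, the solid's height is divided into equal slices at the stated Δz and each level perimeter traced with G1 moves after a G0 lift.

; perimeter-only toolpath
G21 ; units = mm
G90 ; absolute positioning
G28 ; home
; layer 1
G0 Z1.2
G0 X14.0 Y7.0
G1 X12.7 Y11.1
G1 X9.2 Y13.7
G1 X4.8 Y13.7
G1 X1.3 Y11.1
G1 X0.0 Y7.0
G1 X1.3 Y2.9
G1 X4.8 Y0.3
G1 X9.2 Y0.3
G1 X12.7 Y2.9
G1 X14.0 Y7.0
; layer 2
G0 Z2.3
G0 X14.0 Y7.0
G1 X12.7 Y11.1
G1 X9.2 Y13.7
G1 X4.8 Y13.7
G1 X1.3 Y11.1
G1 X0.0 Y7.0
G1 X1.3 Y2.9
G1 X4.8 Y0.3
G1 X9.2 Y0.3
G1 X12.7 Y2.9
G1 X14.0 Y7.0
; layer 3
G0 Z3.5
G0 X14.0 Y7.0
G1 X12.7 Y11.1
G1 X9.2 Y13.7
G1 X4.8 Y13.7
G1 X1.3 Y11.1
G1 X0.0 Y7.0
G1 X1.3 Y2.9
G1 X4.8 Y0.3
G1 X9.2 Y0.3
G1 X12.7 Y2.9
G1 X14.0 Y7.0
; layer 4
G0 Z4.7
G0 X14.0 Y7.0
G1 X12.7 Y11.1
G1 X9.2 Y13.7
G1 X4.8 Y13.7
G1 X1.3 Y11.1
G1 X0.0 Y7.0
G1 X1.3 Y2.9
G1 X4.8 Y0.3
G1 X9.2 Y0.3
G1 X12.7 Y2.9
G1 X14.0 Y7.0
; layer 5
G0 Z5.8
G0 X14.0 Y7.0
G1 X12.7 Y11.1
G1 X9.2 Y13.7
G1 X4.8 Y13.7
G1 X1.3 Y11.1
G1 X0.0 Y7.0
G1 X1.3 Y2.9
G1 X4.8 Y0.3
G1 X9.2 Y0.3
G1 X12.7 Y2.9
G1 X14.0 Y7.0
; layer 6
G0 Z7.0
G0 X14.0 Y7.0
G1 X12.7 Y11.1
G1 X9.2 Y13.7
G1 X4.8 Y13.7
G1 X1.3 Y11.1
G1 X0.0 Y7.0
G1 X1.3 Y2.9
G1 X4.8 Y0.3
G1 X9.2 Y0.3
G1 X12.7 Y2.9
G1 X14.0 Y7.0
M2 ; end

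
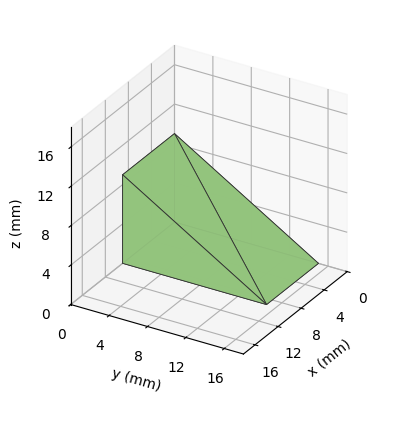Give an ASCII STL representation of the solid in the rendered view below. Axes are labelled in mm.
Reading the render: the shape is a wedge (ramp): 9 × 15 mm base, rising to 9 mm along the y=0 edge and sloping linearly to z=0 at y=15 (dimensions read to the nearest mm from the axis ticks). For the STL, each face is triangulated and given an outward normal.

solid part
  facet normal 0.0000 0.0000 -1.0000
    outer loop
      vertex 9.00 15.00 0.00
      vertex 9.00 0.00 0.00
      vertex 0.00 0.00 0.00
    endloop
  endfacet
  facet normal 0.0000 0.0000 -1.0000
    outer loop
      vertex 0.00 15.00 0.00
      vertex 9.00 15.00 0.00
      vertex 0.00 0.00 0.00
    endloop
  endfacet
  facet normal 0.0000 -1.0000 0.0000
    outer loop
      vertex 0.00 0.00 0.00
      vertex 9.00 0.00 0.00
      vertex 9.00 0.00 9.00
    endloop
  endfacet
  facet normal 0.0000 -1.0000 0.0000
    outer loop
      vertex 0.00 0.00 0.00
      vertex 9.00 0.00 9.00
      vertex 0.00 0.00 9.00
    endloop
  endfacet
  facet normal 0.0000 0.5145 0.8575
    outer loop
      vertex 0.00 0.00 9.00
      vertex 9.00 0.00 9.00
      vertex 9.00 15.00 0.00
    endloop
  endfacet
  facet normal 0.0000 0.5145 0.8575
    outer loop
      vertex 0.00 0.00 9.00
      vertex 9.00 15.00 0.00
      vertex 0.00 15.00 0.00
    endloop
  endfacet
  facet normal -1.0000 0.0000 0.0000
    outer loop
      vertex 0.00 0.00 9.00
      vertex 0.00 15.00 0.00
      vertex 0.00 0.00 0.00
    endloop
  endfacet
  facet normal 1.0000 0.0000 0.0000
    outer loop
      vertex 9.00 0.00 0.00
      vertex 9.00 15.00 0.00
      vertex 9.00 0.00 9.00
    endloop
  endfacet
endsolid part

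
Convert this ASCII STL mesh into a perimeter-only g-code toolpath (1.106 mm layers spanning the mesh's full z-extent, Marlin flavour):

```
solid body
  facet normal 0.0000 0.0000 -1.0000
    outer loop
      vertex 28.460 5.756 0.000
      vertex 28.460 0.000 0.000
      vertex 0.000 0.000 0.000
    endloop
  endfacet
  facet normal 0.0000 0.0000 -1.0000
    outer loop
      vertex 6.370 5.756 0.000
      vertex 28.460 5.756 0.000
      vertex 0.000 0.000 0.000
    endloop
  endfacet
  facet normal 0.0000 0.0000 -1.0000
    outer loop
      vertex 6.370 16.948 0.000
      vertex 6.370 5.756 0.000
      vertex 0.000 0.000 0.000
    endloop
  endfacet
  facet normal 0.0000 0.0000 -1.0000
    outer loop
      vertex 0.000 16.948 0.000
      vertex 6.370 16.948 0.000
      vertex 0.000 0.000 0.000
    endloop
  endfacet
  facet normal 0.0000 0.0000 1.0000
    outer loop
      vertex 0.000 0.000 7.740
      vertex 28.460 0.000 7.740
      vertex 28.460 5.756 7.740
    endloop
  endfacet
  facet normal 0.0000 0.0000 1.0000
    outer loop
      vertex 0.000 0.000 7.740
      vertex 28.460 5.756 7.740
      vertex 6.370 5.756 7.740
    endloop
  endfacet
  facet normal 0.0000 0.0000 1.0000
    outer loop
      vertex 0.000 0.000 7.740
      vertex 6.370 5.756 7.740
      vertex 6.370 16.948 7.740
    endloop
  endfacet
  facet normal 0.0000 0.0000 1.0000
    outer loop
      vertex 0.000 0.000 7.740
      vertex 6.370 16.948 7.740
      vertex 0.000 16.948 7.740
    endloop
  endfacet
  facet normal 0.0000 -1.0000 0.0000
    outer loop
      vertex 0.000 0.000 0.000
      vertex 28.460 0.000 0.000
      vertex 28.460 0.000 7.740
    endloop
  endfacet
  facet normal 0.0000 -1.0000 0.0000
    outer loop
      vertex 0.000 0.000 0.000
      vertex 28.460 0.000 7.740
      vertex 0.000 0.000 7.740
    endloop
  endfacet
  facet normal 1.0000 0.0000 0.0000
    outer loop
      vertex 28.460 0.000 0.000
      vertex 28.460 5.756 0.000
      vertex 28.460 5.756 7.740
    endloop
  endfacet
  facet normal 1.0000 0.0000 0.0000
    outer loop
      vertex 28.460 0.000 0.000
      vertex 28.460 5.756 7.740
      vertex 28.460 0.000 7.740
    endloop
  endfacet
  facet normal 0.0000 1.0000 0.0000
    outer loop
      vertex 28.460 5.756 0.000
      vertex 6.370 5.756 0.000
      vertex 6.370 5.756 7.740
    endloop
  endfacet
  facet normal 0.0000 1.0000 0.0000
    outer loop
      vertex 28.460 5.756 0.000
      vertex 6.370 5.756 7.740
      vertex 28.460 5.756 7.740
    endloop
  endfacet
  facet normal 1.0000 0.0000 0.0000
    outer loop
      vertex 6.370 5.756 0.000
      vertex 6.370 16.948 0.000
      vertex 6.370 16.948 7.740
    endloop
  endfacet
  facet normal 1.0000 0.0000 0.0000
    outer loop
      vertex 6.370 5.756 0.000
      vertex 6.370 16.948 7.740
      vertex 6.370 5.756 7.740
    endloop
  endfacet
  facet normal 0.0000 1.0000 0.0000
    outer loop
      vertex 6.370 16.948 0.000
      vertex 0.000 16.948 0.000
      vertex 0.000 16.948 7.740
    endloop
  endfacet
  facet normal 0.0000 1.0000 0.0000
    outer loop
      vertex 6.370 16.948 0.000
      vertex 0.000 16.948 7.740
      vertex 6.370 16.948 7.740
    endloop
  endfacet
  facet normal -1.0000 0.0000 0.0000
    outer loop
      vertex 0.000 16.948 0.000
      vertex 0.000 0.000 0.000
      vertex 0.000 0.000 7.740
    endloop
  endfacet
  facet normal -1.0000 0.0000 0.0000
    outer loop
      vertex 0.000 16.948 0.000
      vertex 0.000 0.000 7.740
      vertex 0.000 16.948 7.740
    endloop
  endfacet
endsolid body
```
; perimeter-only toolpath
G21 ; units = mm
G90 ; absolute positioning
G28 ; home
; layer 1
G0 Z1.106
G0 X0.000 Y0.000
G1 X28.460 Y0.000
G1 X28.460 Y5.756
G1 X6.370 Y5.756
G1 X6.370 Y16.948
G1 X0.000 Y16.948
G1 X0.000 Y0.000
; layer 2
G0 Z2.211
G0 X0.000 Y0.000
G1 X28.460 Y0.000
G1 X28.460 Y5.756
G1 X6.370 Y5.756
G1 X6.370 Y16.948
G1 X0.000 Y16.948
G1 X0.000 Y0.000
; layer 3
G0 Z3.317
G0 X0.000 Y0.000
G1 X28.460 Y0.000
G1 X28.460 Y5.756
G1 X6.370 Y5.756
G1 X6.370 Y16.948
G1 X0.000 Y16.948
G1 X0.000 Y0.000
; layer 4
G0 Z4.423
G0 X0.000 Y0.000
G1 X28.460 Y0.000
G1 X28.460 Y5.756
G1 X6.370 Y5.756
G1 X6.370 Y16.948
G1 X0.000 Y16.948
G1 X0.000 Y0.000
; layer 5
G0 Z5.529
G0 X0.000 Y0.000
G1 X28.460 Y0.000
G1 X28.460 Y5.756
G1 X6.370 Y5.756
G1 X6.370 Y16.948
G1 X0.000 Y16.948
G1 X0.000 Y0.000
; layer 6
G0 Z6.634
G0 X0.000 Y0.000
G1 X28.460 Y0.000
G1 X28.460 Y5.756
G1 X6.370 Y5.756
G1 X6.370 Y16.948
G1 X0.000 Y16.948
G1 X0.000 Y0.000
; layer 7
G0 Z7.740
G0 X0.000 Y0.000
G1 X28.460 Y0.000
G1 X28.460 Y5.756
G1 X6.370 Y5.756
G1 X6.370 Y16.948
G1 X0.000 Y16.948
G1 X0.000 Y0.000
M2 ; end

The solid is an L-shaped prism: outer 28.5 × 16.9 mm, arm thicknesses ≈ 5.76 mm (horizontal) and 6.37 mm (vertical), extruded 7.74 mm in z. Slicing at Δz = 1.106 mm — 7 equal slices spanning the solid's height, so layer i sits at z = i·h/7 — gives 7 non-empty perimeters. Each is a 6-segment closed polygon; G0 lifts to the layer z and rapids to the start vertex, then G1 traces the edges.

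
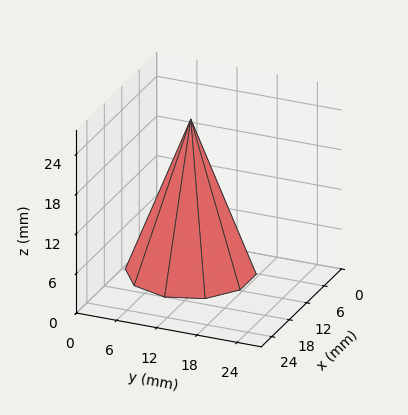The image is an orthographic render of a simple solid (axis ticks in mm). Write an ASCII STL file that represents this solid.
Reading the render: the shape is a regular 10-sided pyramid, base circumscribed radius ≈ 9 mm, apex at z ≈ 23 mm (dimensions read to the nearest mm from the axis ticks). For the STL, each face is triangulated and given an outward normal.

solid part
  facet normal 0.0000 0.0000 -1.0000
    outer loop
      vertex 11.781 17.560 0.000
      vertex 16.281 14.290 0.000
      vertex 18.000 9.000 0.000
    endloop
  endfacet
  facet normal 0.0000 0.0000 -1.0000
    outer loop
      vertex 6.219 17.560 0.000
      vertex 11.781 17.560 0.000
      vertex 18.000 9.000 0.000
    endloop
  endfacet
  facet normal 0.0000 0.0000 -1.0000
    outer loop
      vertex 1.719 14.290 0.000
      vertex 6.219 17.560 0.000
      vertex 18.000 9.000 0.000
    endloop
  endfacet
  facet normal 0.0000 0.0000 -1.0000
    outer loop
      vertex 0.000 9.000 0.000
      vertex 1.719 14.290 0.000
      vertex 18.000 9.000 0.000
    endloop
  endfacet
  facet normal 0.0000 0.0000 -1.0000
    outer loop
      vertex 1.719 3.710 0.000
      vertex 0.000 9.000 0.000
      vertex 18.000 9.000 0.000
    endloop
  endfacet
  facet normal 0.0000 0.0000 -1.0000
    outer loop
      vertex 6.219 0.440 0.000
      vertex 1.719 3.710 0.000
      vertex 18.000 9.000 0.000
    endloop
  endfacet
  facet normal 0.0000 0.0000 -1.0000
    outer loop
      vertex 11.781 0.440 0.000
      vertex 6.219 0.440 0.000
      vertex 18.000 9.000 0.000
    endloop
  endfacet
  facet normal 0.0000 0.0000 -1.0000
    outer loop
      vertex 16.281 3.710 0.000
      vertex 11.781 0.440 0.000
      vertex 18.000 9.000 0.000
    endloop
  endfacet
  facet normal 0.8913 0.2896 0.3488
    outer loop
      vertex 18.000 9.000 0.000
      vertex 16.281 14.290 0.000
      vertex 9.000 9.000 23.000
    endloop
  endfacet
  facet normal 0.5509 0.7582 0.3488
    outer loop
      vertex 16.281 14.290 0.000
      vertex 11.781 17.560 0.000
      vertex 9.000 9.000 23.000
    endloop
  endfacet
  facet normal 0.0000 0.9372 0.3488
    outer loop
      vertex 11.781 17.560 0.000
      vertex 6.219 17.560 0.000
      vertex 9.000 9.000 23.000
    endloop
  endfacet
  facet normal -0.5509 0.7582 0.3488
    outer loop
      vertex 6.219 17.560 0.000
      vertex 1.719 14.290 0.000
      vertex 9.000 9.000 23.000
    endloop
  endfacet
  facet normal -0.8913 0.2896 0.3488
    outer loop
      vertex 1.719 14.290 0.000
      vertex 0.000 9.000 0.000
      vertex 9.000 9.000 23.000
    endloop
  endfacet
  facet normal -0.8913 -0.2896 0.3488
    outer loop
      vertex 0.000 9.000 0.000
      vertex 1.719 3.710 0.000
      vertex 9.000 9.000 23.000
    endloop
  endfacet
  facet normal -0.5509 -0.7582 0.3488
    outer loop
      vertex 1.719 3.710 0.000
      vertex 6.219 0.440 0.000
      vertex 9.000 9.000 23.000
    endloop
  endfacet
  facet normal 0.0000 -0.9372 0.3488
    outer loop
      vertex 6.219 0.440 0.000
      vertex 11.781 0.440 0.000
      vertex 9.000 9.000 23.000
    endloop
  endfacet
  facet normal 0.5509 -0.7582 0.3488
    outer loop
      vertex 11.781 0.440 0.000
      vertex 16.281 3.710 0.000
      vertex 9.000 9.000 23.000
    endloop
  endfacet
  facet normal 0.8913 -0.2896 0.3488
    outer loop
      vertex 16.281 3.710 0.000
      vertex 18.000 9.000 0.000
      vertex 9.000 9.000 23.000
    endloop
  endfacet
endsolid part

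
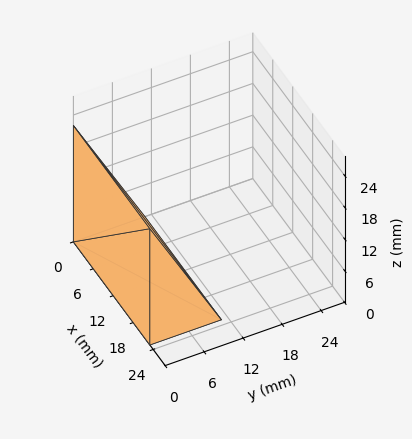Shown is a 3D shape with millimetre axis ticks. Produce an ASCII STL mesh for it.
Reading the render: the shape is a wedge (ramp): 23 × 11 mm base, rising to 22 mm along the y=0 edge and sloping linearly to z=0 at y=11 (dimensions read to the nearest mm from the axis ticks). For the STL, each face is triangulated and given an outward normal.

solid part
  facet normal 0.0000 0.0000 -1.0000
    outer loop
      vertex 23.000 11.000 0.000
      vertex 23.000 0.000 0.000
      vertex 0.000 0.000 0.000
    endloop
  endfacet
  facet normal 0.0000 0.0000 -1.0000
    outer loop
      vertex 0.000 11.000 0.000
      vertex 23.000 11.000 0.000
      vertex 0.000 0.000 0.000
    endloop
  endfacet
  facet normal 0.0000 -1.0000 0.0000
    outer loop
      vertex 0.000 0.000 0.000
      vertex 23.000 0.000 0.000
      vertex 23.000 0.000 22.000
    endloop
  endfacet
  facet normal 0.0000 -1.0000 0.0000
    outer loop
      vertex 0.000 0.000 0.000
      vertex 23.000 0.000 22.000
      vertex 0.000 0.000 22.000
    endloop
  endfacet
  facet normal 0.0000 0.8944 0.4472
    outer loop
      vertex 0.000 0.000 22.000
      vertex 23.000 0.000 22.000
      vertex 23.000 11.000 0.000
    endloop
  endfacet
  facet normal 0.0000 0.8944 0.4472
    outer loop
      vertex 0.000 0.000 22.000
      vertex 23.000 11.000 0.000
      vertex 0.000 11.000 0.000
    endloop
  endfacet
  facet normal -1.0000 0.0000 0.0000
    outer loop
      vertex 0.000 0.000 22.000
      vertex 0.000 11.000 0.000
      vertex 0.000 0.000 0.000
    endloop
  endfacet
  facet normal 1.0000 0.0000 0.0000
    outer loop
      vertex 23.000 0.000 0.000
      vertex 23.000 11.000 0.000
      vertex 23.000 0.000 22.000
    endloop
  endfacet
endsolid part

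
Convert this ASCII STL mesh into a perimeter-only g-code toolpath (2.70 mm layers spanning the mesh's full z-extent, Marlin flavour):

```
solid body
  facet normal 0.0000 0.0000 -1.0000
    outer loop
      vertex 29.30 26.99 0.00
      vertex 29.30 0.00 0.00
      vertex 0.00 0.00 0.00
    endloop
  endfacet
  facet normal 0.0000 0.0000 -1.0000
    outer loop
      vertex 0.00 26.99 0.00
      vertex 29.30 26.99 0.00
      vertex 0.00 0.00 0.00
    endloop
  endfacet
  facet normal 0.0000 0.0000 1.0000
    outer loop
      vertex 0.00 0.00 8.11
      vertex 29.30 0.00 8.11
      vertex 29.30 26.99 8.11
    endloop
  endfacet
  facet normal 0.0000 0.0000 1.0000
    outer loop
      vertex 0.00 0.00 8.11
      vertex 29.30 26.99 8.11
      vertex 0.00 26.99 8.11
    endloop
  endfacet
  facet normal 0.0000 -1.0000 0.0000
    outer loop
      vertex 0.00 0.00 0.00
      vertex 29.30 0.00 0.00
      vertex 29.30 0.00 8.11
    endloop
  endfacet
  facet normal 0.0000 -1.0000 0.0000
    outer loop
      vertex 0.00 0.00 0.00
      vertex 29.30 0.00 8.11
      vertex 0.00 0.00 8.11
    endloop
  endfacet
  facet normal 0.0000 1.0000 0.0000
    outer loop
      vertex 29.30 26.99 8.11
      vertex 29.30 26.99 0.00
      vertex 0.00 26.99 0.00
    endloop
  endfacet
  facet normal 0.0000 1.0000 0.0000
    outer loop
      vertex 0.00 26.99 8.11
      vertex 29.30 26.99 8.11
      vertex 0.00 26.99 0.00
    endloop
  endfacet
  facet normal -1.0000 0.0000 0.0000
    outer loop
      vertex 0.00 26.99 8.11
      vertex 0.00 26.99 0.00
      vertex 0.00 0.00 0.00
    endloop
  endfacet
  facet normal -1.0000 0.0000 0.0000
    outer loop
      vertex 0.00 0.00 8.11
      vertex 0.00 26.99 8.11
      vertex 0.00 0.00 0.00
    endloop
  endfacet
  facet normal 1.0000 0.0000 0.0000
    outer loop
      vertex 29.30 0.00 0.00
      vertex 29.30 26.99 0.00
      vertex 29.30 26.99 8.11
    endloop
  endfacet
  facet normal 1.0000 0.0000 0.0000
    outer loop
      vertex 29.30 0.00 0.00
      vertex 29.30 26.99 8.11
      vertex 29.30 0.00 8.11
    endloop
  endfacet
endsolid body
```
; perimeter-only toolpath
G21 ; units = mm
G90 ; absolute positioning
G28 ; home
; layer 1
G0 Z2.70
G0 X0.00 Y0.00
G1 X29.30 Y0.00
G1 X29.30 Y26.99
G1 X0.00 Y26.99
G1 X0.00 Y0.00
; layer 2
G0 Z5.41
G0 X0.00 Y0.00
G1 X29.30 Y0.00
G1 X29.30 Y26.99
G1 X0.00 Y26.99
G1 X0.00 Y0.00
; layer 3
G0 Z8.11
G0 X0.00 Y0.00
G1 X29.30 Y0.00
G1 X29.30 Y26.99
G1 X0.00 Y26.99
G1 X0.00 Y0.00
M2 ; end

The solid is a rectangular box, roughly 29.3 × 27 mm footprint and 8.11 mm tall. Slicing at Δz = 2.70 mm — 3 equal slices spanning the solid's height, so layer i sits at z = i·h/3 — gives 3 non-empty perimeters. Each is a 4-segment closed polygon; G0 lifts to the layer z and rapids to the start vertex, then G1 traces the edges.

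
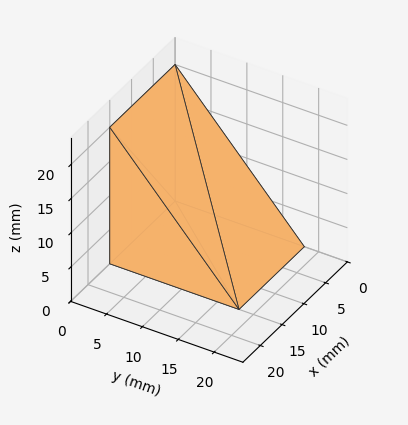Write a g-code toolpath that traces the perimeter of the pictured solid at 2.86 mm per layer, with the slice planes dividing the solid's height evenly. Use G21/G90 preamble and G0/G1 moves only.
Reading the render: the shape is a wedge (ramp): 15 × 18 mm base, rising to 20 mm along the y=0 edge and sloping linearly to z=0 at y=18 (dimensions read to the nearest mm from the axis ticks). For the g-code, the solid's height is divided into equal slices at the stated Δz and each level perimeter traced with G1 moves after a G0 lift.

; perimeter-only toolpath
G21 ; units = mm
G90 ; absolute positioning
G28 ; home
; layer 1
G0 Z2.86
G0 X0.00 Y0.00
G1 X15.00 Y0.00
G1 X15.00 Y15.43
G1 X0.00 Y15.43
G1 X0.00 Y0.00
; layer 2
G0 Z5.71
G0 X0.00 Y0.00
G1 X15.00 Y0.00
G1 X15.00 Y12.86
G1 X0.00 Y12.86
G1 X0.00 Y0.00
; layer 3
G0 Z8.57
G0 X0.00 Y0.00
G1 X15.00 Y0.00
G1 X15.00 Y10.29
G1 X0.00 Y10.29
G1 X0.00 Y0.00
; layer 4
G0 Z11.43
G0 X0.00 Y0.00
G1 X15.00 Y0.00
G1 X15.00 Y7.71
G1 X0.00 Y7.71
G1 X0.00 Y0.00
; layer 5
G0 Z14.29
G0 X0.00 Y0.00
G1 X15.00 Y0.00
G1 X15.00 Y5.14
G1 X0.00 Y5.14
G1 X0.00 Y0.00
; layer 6
G0 Z17.14
G0 X0.00 Y0.00
G1 X15.00 Y0.00
G1 X15.00 Y2.57
G1 X0.00 Y2.57
G1 X0.00 Y0.00
M2 ; end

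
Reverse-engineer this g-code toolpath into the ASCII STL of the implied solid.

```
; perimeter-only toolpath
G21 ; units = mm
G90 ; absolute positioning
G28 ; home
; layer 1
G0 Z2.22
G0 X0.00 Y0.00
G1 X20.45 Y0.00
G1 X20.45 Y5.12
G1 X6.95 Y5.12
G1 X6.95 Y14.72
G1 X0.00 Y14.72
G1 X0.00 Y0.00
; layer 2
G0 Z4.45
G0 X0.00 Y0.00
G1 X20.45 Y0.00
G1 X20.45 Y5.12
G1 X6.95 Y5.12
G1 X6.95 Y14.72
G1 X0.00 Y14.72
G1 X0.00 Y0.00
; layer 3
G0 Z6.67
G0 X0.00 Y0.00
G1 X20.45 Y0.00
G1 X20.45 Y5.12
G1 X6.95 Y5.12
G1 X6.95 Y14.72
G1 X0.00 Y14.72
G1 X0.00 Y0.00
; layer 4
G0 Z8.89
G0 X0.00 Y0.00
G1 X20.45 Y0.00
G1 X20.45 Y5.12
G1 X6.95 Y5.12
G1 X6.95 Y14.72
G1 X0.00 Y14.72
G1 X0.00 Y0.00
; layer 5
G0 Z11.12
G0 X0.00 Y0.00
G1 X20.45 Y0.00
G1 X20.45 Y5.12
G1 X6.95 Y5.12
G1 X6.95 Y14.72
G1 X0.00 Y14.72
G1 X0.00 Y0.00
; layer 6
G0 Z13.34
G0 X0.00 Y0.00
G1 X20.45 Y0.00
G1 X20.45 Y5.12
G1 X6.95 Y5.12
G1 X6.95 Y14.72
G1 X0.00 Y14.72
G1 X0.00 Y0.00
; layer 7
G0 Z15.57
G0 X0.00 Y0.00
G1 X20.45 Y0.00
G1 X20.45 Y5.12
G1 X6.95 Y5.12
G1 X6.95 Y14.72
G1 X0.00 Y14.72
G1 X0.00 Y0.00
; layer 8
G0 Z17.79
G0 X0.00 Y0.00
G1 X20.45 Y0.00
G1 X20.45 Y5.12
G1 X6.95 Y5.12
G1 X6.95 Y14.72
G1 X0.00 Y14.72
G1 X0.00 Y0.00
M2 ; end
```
solid part
  facet normal 0.0000 0.0000 -1.0000
    outer loop
      vertex 20.45 5.12 0.00
      vertex 20.45 0.00 0.00
      vertex 0.00 0.00 0.00
    endloop
  endfacet
  facet normal 0.0000 0.0000 -1.0000
    outer loop
      vertex 6.95 5.12 0.00
      vertex 20.45 5.12 0.00
      vertex 0.00 0.00 0.00
    endloop
  endfacet
  facet normal 0.0000 0.0000 -1.0000
    outer loop
      vertex 6.95 14.72 0.00
      vertex 6.95 5.12 0.00
      vertex 0.00 0.00 0.00
    endloop
  endfacet
  facet normal 0.0000 0.0000 -1.0000
    outer loop
      vertex 0.00 14.72 0.00
      vertex 6.95 14.72 0.00
      vertex 0.00 0.00 0.00
    endloop
  endfacet
  facet normal 0.0000 0.0000 1.0000
    outer loop
      vertex 0.00 0.00 17.79
      vertex 20.45 0.00 17.79
      vertex 20.45 5.12 17.79
    endloop
  endfacet
  facet normal 0.0000 0.0000 1.0000
    outer loop
      vertex 0.00 0.00 17.79
      vertex 20.45 5.12 17.79
      vertex 6.95 5.12 17.79
    endloop
  endfacet
  facet normal 0.0000 0.0000 1.0000
    outer loop
      vertex 0.00 0.00 17.79
      vertex 6.95 5.12 17.79
      vertex 6.95 14.72 17.79
    endloop
  endfacet
  facet normal 0.0000 0.0000 1.0000
    outer loop
      vertex 0.00 0.00 17.79
      vertex 6.95 14.72 17.79
      vertex 0.00 14.72 17.79
    endloop
  endfacet
  facet normal 0.0000 -1.0000 0.0000
    outer loop
      vertex 0.00 0.00 0.00
      vertex 20.45 0.00 0.00
      vertex 20.45 0.00 17.79
    endloop
  endfacet
  facet normal 0.0000 -1.0000 0.0000
    outer loop
      vertex 0.00 0.00 0.00
      vertex 20.45 0.00 17.79
      vertex 0.00 0.00 17.79
    endloop
  endfacet
  facet normal 1.0000 0.0000 0.0000
    outer loop
      vertex 20.45 0.00 0.00
      vertex 20.45 5.12 0.00
      vertex 20.45 5.12 17.79
    endloop
  endfacet
  facet normal 1.0000 0.0000 0.0000
    outer loop
      vertex 20.45 0.00 0.00
      vertex 20.45 5.12 17.79
      vertex 20.45 0.00 17.79
    endloop
  endfacet
  facet normal 0.0000 1.0000 0.0000
    outer loop
      vertex 20.45 5.12 0.00
      vertex 6.95 5.12 0.00
      vertex 6.95 5.12 17.79
    endloop
  endfacet
  facet normal 0.0000 1.0000 0.0000
    outer loop
      vertex 20.45 5.12 0.00
      vertex 6.95 5.12 17.79
      vertex 20.45 5.12 17.79
    endloop
  endfacet
  facet normal 1.0000 0.0000 0.0000
    outer loop
      vertex 6.95 5.12 0.00
      vertex 6.95 14.72 0.00
      vertex 6.95 14.72 17.79
    endloop
  endfacet
  facet normal 1.0000 0.0000 0.0000
    outer loop
      vertex 6.95 5.12 0.00
      vertex 6.95 14.72 17.79
      vertex 6.95 5.12 17.79
    endloop
  endfacet
  facet normal 0.0000 1.0000 0.0000
    outer loop
      vertex 6.95 14.72 0.00
      vertex 0.00 14.72 0.00
      vertex 0.00 14.72 17.79
    endloop
  endfacet
  facet normal 0.0000 1.0000 0.0000
    outer loop
      vertex 6.95 14.72 0.00
      vertex 0.00 14.72 17.79
      vertex 6.95 14.72 17.79
    endloop
  endfacet
  facet normal -1.0000 0.0000 0.0000
    outer loop
      vertex 0.00 14.72 0.00
      vertex 0.00 0.00 0.00
      vertex 0.00 0.00 17.79
    endloop
  endfacet
  facet normal -1.0000 0.0000 0.0000
    outer loop
      vertex 0.00 14.72 0.00
      vertex 0.00 0.00 17.79
      vertex 0.00 14.72 17.79
    endloop
  endfacet
endsolid part

The G0 Z moves step by Δz≈2.22 mm. Every layer's G1 loop is the same polygon, so the solid is a straight extrusion of it from z=0 to z≈17.8. Closing with flat bottom and top caps and triangulating gives 20 facets — an L-shaped prism: outer 20.4 × 14.7 mm, arm thicknesses ≈ 5.12 mm (horizontal) and 6.95 mm (vertical), extruded 17.8 mm in z.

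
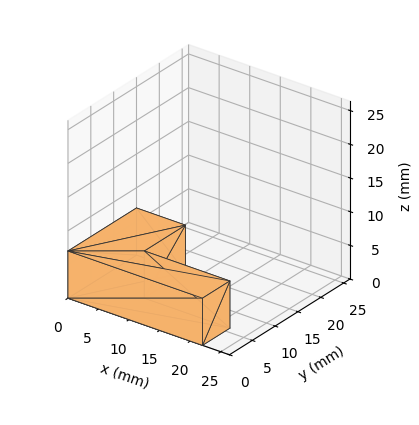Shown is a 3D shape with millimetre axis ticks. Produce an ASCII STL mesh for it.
Reading the render: the shape is an L-shaped prism: outer 22 × 15 mm, arm thicknesses ≈ 6 mm (horizontal) and 8 mm (vertical), extruded 7 mm in z (dimensions read to the nearest mm from the axis ticks). For the STL, each face is triangulated and given an outward normal.

solid part
  facet normal 0.0000 0.0000 -1.0000
    outer loop
      vertex 22.00 6.00 0.00
      vertex 22.00 0.00 0.00
      vertex 0.00 0.00 0.00
    endloop
  endfacet
  facet normal 0.0000 0.0000 -1.0000
    outer loop
      vertex 8.00 6.00 0.00
      vertex 22.00 6.00 0.00
      vertex 0.00 0.00 0.00
    endloop
  endfacet
  facet normal 0.0000 0.0000 -1.0000
    outer loop
      vertex 8.00 15.00 0.00
      vertex 8.00 6.00 0.00
      vertex 0.00 0.00 0.00
    endloop
  endfacet
  facet normal 0.0000 0.0000 -1.0000
    outer loop
      vertex 0.00 15.00 0.00
      vertex 8.00 15.00 0.00
      vertex 0.00 0.00 0.00
    endloop
  endfacet
  facet normal 0.0000 0.0000 1.0000
    outer loop
      vertex 0.00 0.00 7.00
      vertex 22.00 0.00 7.00
      vertex 22.00 6.00 7.00
    endloop
  endfacet
  facet normal 0.0000 0.0000 1.0000
    outer loop
      vertex 0.00 0.00 7.00
      vertex 22.00 6.00 7.00
      vertex 8.00 6.00 7.00
    endloop
  endfacet
  facet normal 0.0000 0.0000 1.0000
    outer loop
      vertex 0.00 0.00 7.00
      vertex 8.00 6.00 7.00
      vertex 8.00 15.00 7.00
    endloop
  endfacet
  facet normal 0.0000 0.0000 1.0000
    outer loop
      vertex 0.00 0.00 7.00
      vertex 8.00 15.00 7.00
      vertex 0.00 15.00 7.00
    endloop
  endfacet
  facet normal 0.0000 -1.0000 0.0000
    outer loop
      vertex 0.00 0.00 0.00
      vertex 22.00 0.00 0.00
      vertex 22.00 0.00 7.00
    endloop
  endfacet
  facet normal 0.0000 -1.0000 0.0000
    outer loop
      vertex 0.00 0.00 0.00
      vertex 22.00 0.00 7.00
      vertex 0.00 0.00 7.00
    endloop
  endfacet
  facet normal 1.0000 0.0000 0.0000
    outer loop
      vertex 22.00 0.00 0.00
      vertex 22.00 6.00 0.00
      vertex 22.00 6.00 7.00
    endloop
  endfacet
  facet normal 1.0000 0.0000 0.0000
    outer loop
      vertex 22.00 0.00 0.00
      vertex 22.00 6.00 7.00
      vertex 22.00 0.00 7.00
    endloop
  endfacet
  facet normal 0.0000 1.0000 0.0000
    outer loop
      vertex 22.00 6.00 0.00
      vertex 8.00 6.00 0.00
      vertex 8.00 6.00 7.00
    endloop
  endfacet
  facet normal 0.0000 1.0000 0.0000
    outer loop
      vertex 22.00 6.00 0.00
      vertex 8.00 6.00 7.00
      vertex 22.00 6.00 7.00
    endloop
  endfacet
  facet normal 1.0000 0.0000 0.0000
    outer loop
      vertex 8.00 6.00 0.00
      vertex 8.00 15.00 0.00
      vertex 8.00 15.00 7.00
    endloop
  endfacet
  facet normal 1.0000 0.0000 0.0000
    outer loop
      vertex 8.00 6.00 0.00
      vertex 8.00 15.00 7.00
      vertex 8.00 6.00 7.00
    endloop
  endfacet
  facet normal 0.0000 1.0000 0.0000
    outer loop
      vertex 8.00 15.00 0.00
      vertex 0.00 15.00 0.00
      vertex 0.00 15.00 7.00
    endloop
  endfacet
  facet normal 0.0000 1.0000 0.0000
    outer loop
      vertex 8.00 15.00 0.00
      vertex 0.00 15.00 7.00
      vertex 8.00 15.00 7.00
    endloop
  endfacet
  facet normal -1.0000 0.0000 0.0000
    outer loop
      vertex 0.00 15.00 0.00
      vertex 0.00 0.00 0.00
      vertex 0.00 0.00 7.00
    endloop
  endfacet
  facet normal -1.0000 0.0000 0.0000
    outer loop
      vertex 0.00 15.00 0.00
      vertex 0.00 0.00 7.00
      vertex 0.00 15.00 7.00
    endloop
  endfacet
endsolid part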